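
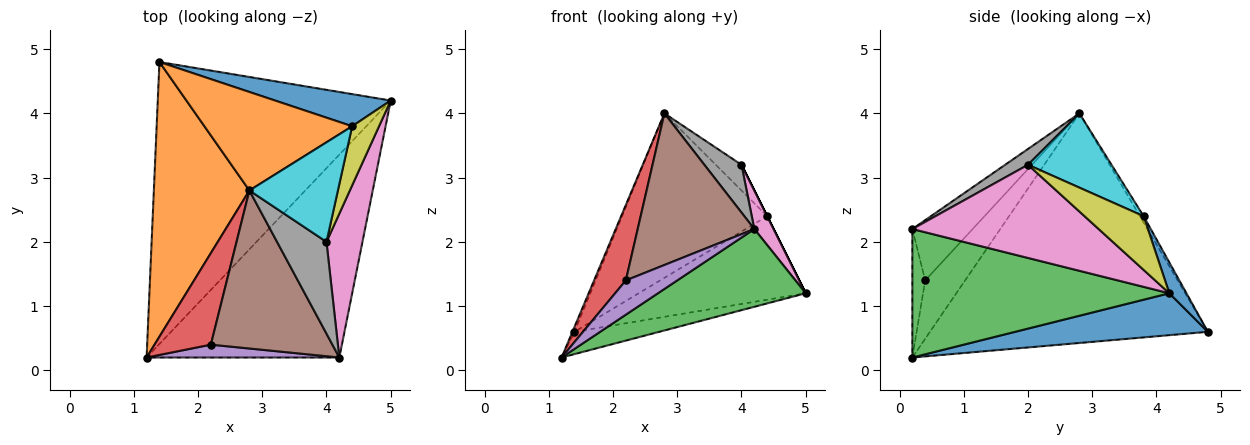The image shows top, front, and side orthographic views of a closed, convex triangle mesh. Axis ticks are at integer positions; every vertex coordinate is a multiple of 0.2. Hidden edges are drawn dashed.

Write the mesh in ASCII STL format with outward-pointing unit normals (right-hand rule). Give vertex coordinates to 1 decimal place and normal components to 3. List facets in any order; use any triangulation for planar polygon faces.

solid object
 facet normal 0.176 0.078 -0.981
  outer loop
   vertex 1.4 4.8 0.6
   vertex 5.0 4.2 1.2
   vertex 1.2 0.2 0.2
  endloop
 endfacet
 facet normal -0.923 0.007 0.384
  outer loop
   vertex 2.8 2.8 4.0
   vertex 1.4 4.8 0.6
   vertex 1.2 0.2 0.2
  endloop
 endfacet
 facet normal 0.528 -0.304 -0.793
  outer loop
   vertex 4.2 0.2 2.2
   vertex 1.2 0.2 0.2
   vertex 5.0 4.2 1.2
  endloop
 endfacet
 facet normal -0.624 -0.497 0.603
  outer loop
   vertex 2.2 0.4 1.4
   vertex 2.8 2.8 4.0
   vertex 1.2 0.2 0.2
  endloop
 endfacet
 facet normal -0.228 -0.912 0.342
  outer loop
   vertex 2.2 0.4 1.4
   vertex 1.2 0.2 0.2
   vertex 4.2 0.2 2.2
  endloop
 endfacet
 facet normal -0.337 -0.652 0.679
  outer loop
   vertex 2.2 0.4 1.4
   vertex 4.2 0.2 2.2
   vertex 2.8 2.8 4.0
  endloop
 endfacet
 facet normal 0.929 -0.096 0.359
  outer loop
   vertex 4.0 2.0 3.2
   vertex 4.2 0.2 2.2
   vertex 5.0 4.2 1.2
  endloop
 endfacet
 facet normal 0.273 -0.444 0.853
  outer loop
   vertex 4.0 2.0 3.2
   vertex 2.8 2.8 4.0
   vertex 4.2 0.2 2.2
  endloop
 endfacet
 facet normal 0.894 0.000 0.447
  outer loop
   vertex 4.4 3.8 2.4
   vertex 4.0 2.0 3.2
   vertex 5.0 4.2 1.2
  endloop
 endfacet
 facet normal 0.630 0.194 0.752
  outer loop
   vertex 4.4 3.8 2.4
   vertex 2.8 2.8 4.0
   vertex 4.0 2.0 3.2
  endloop
 endfacet
 facet normal 0.095 0.929 0.357
  outer loop
   vertex 4.4 3.8 2.4
   vertex 5.0 4.2 1.2
   vertex 1.4 4.8 0.6
  endloop
 endfacet
 facet normal -0.022 0.858 0.514
  outer loop
   vertex 4.4 3.8 2.4
   vertex 1.4 4.8 0.6
   vertex 2.8 2.8 4.0
  endloop
 endfacet
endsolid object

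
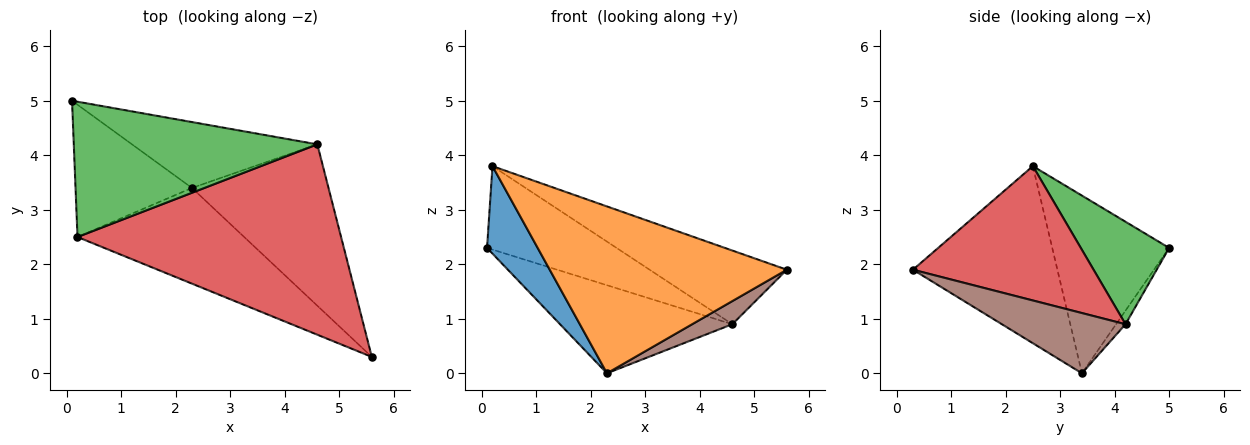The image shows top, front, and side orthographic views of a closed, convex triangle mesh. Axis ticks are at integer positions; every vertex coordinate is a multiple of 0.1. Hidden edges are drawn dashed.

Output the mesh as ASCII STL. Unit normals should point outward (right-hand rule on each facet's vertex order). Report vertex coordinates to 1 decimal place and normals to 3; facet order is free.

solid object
 facet normal -0.786 -0.341 -0.515
  outer loop
   vertex 2.3 3.4 0.0
   vertex 0.2 2.5 3.8
   vertex 0.1 5.0 2.3
  endloop
 endfacet
 facet normal -0.467 -0.767 -0.440
  outer loop
   vertex 2.3 3.4 0.0
   vertex 5.6 0.3 1.9
   vertex 0.2 2.5 3.8
  endloop
 endfacet
 facet normal 0.337 0.494 0.801
  outer loop
   vertex 4.6 4.2 0.9
   vertex 0.1 5.0 2.3
   vertex 0.2 2.5 3.8
  endloop
 endfacet
 facet normal 0.429 0.326 0.842
  outer loop
   vertex 4.6 4.2 0.9
   vertex 0.2 2.5 3.8
   vertex 5.6 0.3 1.9
  endloop
 endfacet
 facet normal -0.044 0.800 -0.599
  outer loop
   vertex 4.6 4.2 0.9
   vertex 2.3 3.4 0.0
   vertex 0.1 5.0 2.3
  endloop
 endfacet
 facet normal 0.400 -0.130 -0.907
  outer loop
   vertex 4.6 4.2 0.9
   vertex 5.6 0.3 1.9
   vertex 2.3 3.4 0.0
  endloop
 endfacet
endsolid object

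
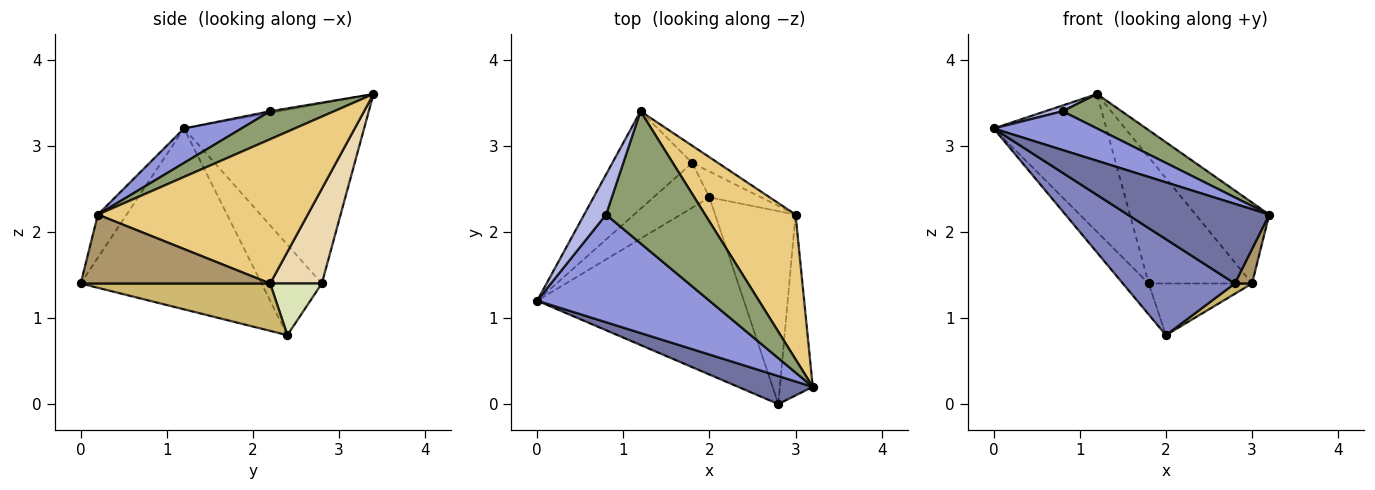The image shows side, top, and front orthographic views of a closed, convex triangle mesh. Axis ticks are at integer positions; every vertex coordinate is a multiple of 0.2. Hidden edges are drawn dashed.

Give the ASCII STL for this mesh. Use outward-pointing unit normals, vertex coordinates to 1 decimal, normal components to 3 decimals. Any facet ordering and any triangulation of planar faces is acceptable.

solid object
 facet normal -0.188 -0.927 0.326
  outer loop
   vertex 2.8 0.0 1.4
   vertex 3.2 0.2 2.2
   vertex 0.0 1.2 3.2
  endloop
 endfacet
 facet normal -0.610 -0.377 -0.697
  outer loop
   vertex 2.8 0.0 1.4
   vertex 0.0 1.2 3.2
   vertex 2.0 2.4 0.8
  endloop
 endfacet
 facet normal 0.185 -0.333 0.925
  outer loop
   vertex 0.8 2.2 3.4
   vertex 0.0 1.2 3.2
   vertex 3.2 0.2 2.2
  endloop
 endfacet
 facet normal -0.071 -0.141 0.987
  outer loop
   vertex 0.8 2.2 3.4
   vertex 1.2 3.4 3.6
   vertex 0.0 1.2 3.2
  endloop
 endfacet
 facet normal 0.264 -0.243 0.933
  outer loop
   vertex 0.8 2.2 3.4
   vertex 3.2 0.2 2.2
   vertex 1.2 3.4 3.6
  endloop
 endfacet
 facet normal -0.793 0.497 -0.352
  outer loop
   vertex 1.8 2.8 1.4
   vertex 0.0 1.2 3.2
   vertex 1.2 3.4 3.6
  endloop
 endfacet
 facet normal -0.799 0.342 -0.495
  outer loop
   vertex 1.8 2.8 1.4
   vertex 2.0 2.4 0.8
   vertex 0.0 1.2 3.2
  endloop
 endfacet
 facet normal 0.408 0.816 -0.408
  outer loop
   vertex 3.0 2.2 1.4
   vertex 2.0 2.4 0.8
   vertex 1.8 2.8 1.4
  endloop
 endfacet
 facet normal 0.899 -0.082 -0.429
  outer loop
   vertex 3.0 2.2 1.4
   vertex 3.2 0.2 2.2
   vertex 2.8 0.0 1.4
  endloop
 endfacet
 facet normal 0.507 -0.046 -0.861
  outer loop
   vertex 3.0 2.2 1.4
   vertex 2.8 0.0 1.4
   vertex 2.0 2.4 0.8
  endloop
 endfacet
 facet normal 0.812 0.285 0.509
  outer loop
   vertex 3.0 2.2 1.4
   vertex 1.2 3.4 3.6
   vertex 3.2 0.2 2.2
  endloop
 endfacet
 facet normal 0.444 0.888 -0.121
  outer loop
   vertex 3.0 2.2 1.4
   vertex 1.8 2.8 1.4
   vertex 1.2 3.4 3.6
  endloop
 endfacet
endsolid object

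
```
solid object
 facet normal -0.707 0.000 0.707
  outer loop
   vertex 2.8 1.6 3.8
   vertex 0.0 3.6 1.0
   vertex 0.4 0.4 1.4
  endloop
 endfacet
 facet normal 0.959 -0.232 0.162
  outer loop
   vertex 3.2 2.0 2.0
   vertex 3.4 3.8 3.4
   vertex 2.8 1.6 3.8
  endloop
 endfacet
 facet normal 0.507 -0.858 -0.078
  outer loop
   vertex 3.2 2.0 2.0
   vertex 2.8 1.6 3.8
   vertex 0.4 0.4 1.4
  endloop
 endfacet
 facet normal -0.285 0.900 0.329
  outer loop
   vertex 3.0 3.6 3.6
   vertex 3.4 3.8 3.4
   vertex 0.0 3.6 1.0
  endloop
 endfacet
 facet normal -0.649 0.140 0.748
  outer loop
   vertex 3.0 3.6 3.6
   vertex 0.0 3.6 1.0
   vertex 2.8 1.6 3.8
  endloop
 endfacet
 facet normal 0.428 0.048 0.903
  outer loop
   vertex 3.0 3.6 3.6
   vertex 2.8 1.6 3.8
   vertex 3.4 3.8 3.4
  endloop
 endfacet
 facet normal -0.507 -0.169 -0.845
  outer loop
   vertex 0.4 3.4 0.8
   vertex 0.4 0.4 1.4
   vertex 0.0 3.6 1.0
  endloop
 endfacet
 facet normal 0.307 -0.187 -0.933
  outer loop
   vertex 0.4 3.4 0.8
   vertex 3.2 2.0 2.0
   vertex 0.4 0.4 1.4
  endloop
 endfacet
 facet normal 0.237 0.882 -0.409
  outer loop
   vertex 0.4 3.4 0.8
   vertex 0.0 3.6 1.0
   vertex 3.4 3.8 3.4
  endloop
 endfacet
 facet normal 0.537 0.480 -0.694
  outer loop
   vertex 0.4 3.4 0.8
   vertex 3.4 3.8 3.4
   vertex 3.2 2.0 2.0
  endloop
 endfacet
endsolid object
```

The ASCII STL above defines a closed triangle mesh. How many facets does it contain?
10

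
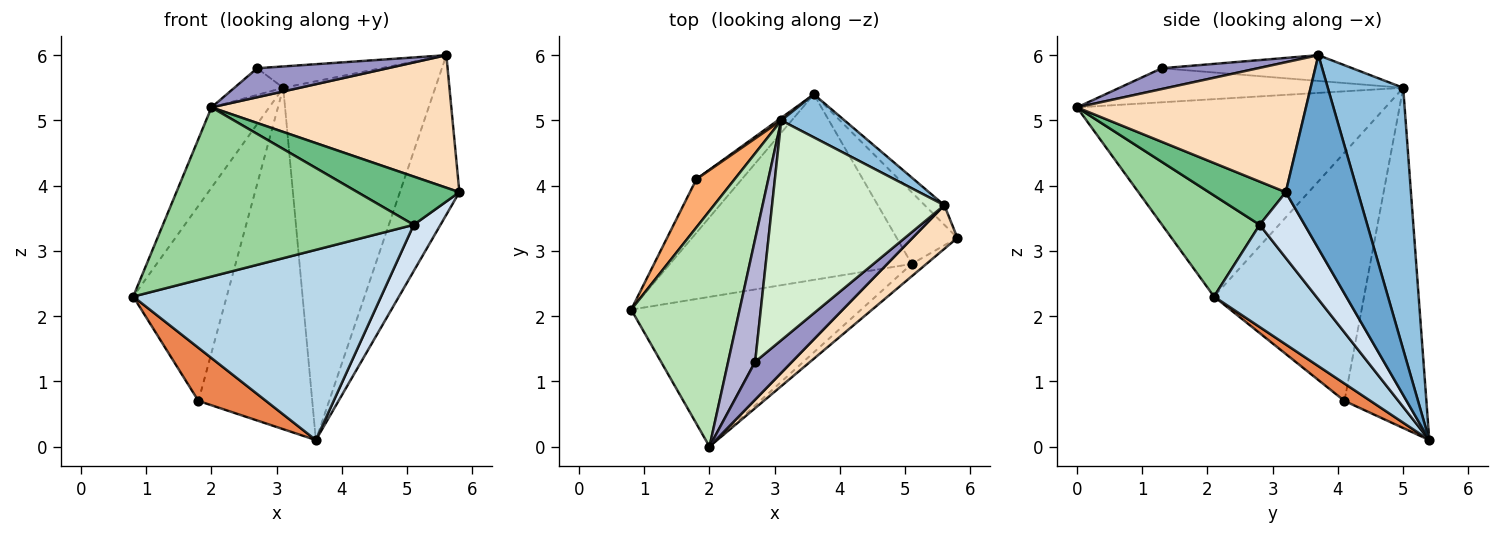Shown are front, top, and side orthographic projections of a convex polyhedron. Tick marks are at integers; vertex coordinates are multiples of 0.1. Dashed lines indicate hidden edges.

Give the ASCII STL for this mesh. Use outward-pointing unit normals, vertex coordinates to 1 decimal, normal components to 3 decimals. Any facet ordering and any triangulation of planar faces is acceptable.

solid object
 facet normal 0.769 0.635 -0.078
  outer loop
   vertex 5.6 3.7 6.0
   vertex 5.8 3.2 3.9
   vertex 3.6 5.4 0.1
  endloop
 endfacet
 facet normal 0.442 0.891 0.107
  outer loop
   vertex 3.1 5.0 5.5
   vertex 5.6 3.7 6.0
   vertex 3.6 5.4 0.1
  endloop
 endfacet
 facet normal 0.283 -0.687 -0.670
  outer loop
   vertex 5.1 2.8 3.4
   vertex 0.8 2.1 2.3
   vertex 3.6 5.4 0.1
  endloop
 endfacet
 facet normal 0.673 -0.401 -0.622
  outer loop
   vertex 5.1 2.8 3.4
   vertex 3.6 5.4 0.1
   vertex 5.8 3.2 3.9
  endloop
 endfacet
 facet normal 0.262 -0.679 -0.685
  outer loop
   vertex 1.8 4.1 0.7
   vertex 3.6 5.4 0.1
   vertex 0.8 2.1 2.3
  endloop
 endfacet
 facet normal -0.842 0.524 0.130
  outer loop
   vertex 1.8 4.1 0.7
   vertex 0.8 2.1 2.3
   vertex 3.1 5.0 5.5
  endloop
 endfacet
 facet normal -0.584 0.812 0.006
  outer loop
   vertex 1.8 4.1 0.7
   vertex 3.1 5.0 5.5
   vertex 3.6 5.4 0.1
  endloop
 endfacet
 facet normal 0.672 -0.704 0.232
  outer loop
   vertex 2.0 0.0 5.2
   vertex 5.8 3.2 3.9
   vertex 5.6 3.7 6.0
  endloop
 endfacet
 facet normal 0.590 -0.782 -0.200
  outer loop
   vertex 2.0 0.0 5.2
   vertex 5.1 2.8 3.4
   vertex 5.8 3.2 3.9
  endloop
 endfacet
 facet normal 0.280 -0.719 -0.636
  outer loop
   vertex 2.0 0.0 5.2
   vertex 0.8 2.1 2.3
   vertex 5.1 2.8 3.4
  endloop
 endfacet
 facet normal -0.865 0.162 0.475
  outer loop
   vertex 2.0 0.0 5.2
   vertex 3.1 5.0 5.5
   vertex 0.8 2.1 2.3
  endloop
 endfacet
 facet normal -0.147 0.096 0.984
  outer loop
   vertex 2.7 1.3 5.8
   vertex 5.6 3.7 6.0
   vertex 3.1 5.0 5.5
  endloop
 endfacet
 facet normal 0.409 -0.555 0.725
  outer loop
   vertex 2.7 1.3 5.8
   vertex 2.0 0.0 5.2
   vertex 5.6 3.7 6.0
  endloop
 endfacet
 facet normal -0.776 0.134 0.616
  outer loop
   vertex 2.7 1.3 5.8
   vertex 3.1 5.0 5.5
   vertex 2.0 0.0 5.2
  endloop
 endfacet
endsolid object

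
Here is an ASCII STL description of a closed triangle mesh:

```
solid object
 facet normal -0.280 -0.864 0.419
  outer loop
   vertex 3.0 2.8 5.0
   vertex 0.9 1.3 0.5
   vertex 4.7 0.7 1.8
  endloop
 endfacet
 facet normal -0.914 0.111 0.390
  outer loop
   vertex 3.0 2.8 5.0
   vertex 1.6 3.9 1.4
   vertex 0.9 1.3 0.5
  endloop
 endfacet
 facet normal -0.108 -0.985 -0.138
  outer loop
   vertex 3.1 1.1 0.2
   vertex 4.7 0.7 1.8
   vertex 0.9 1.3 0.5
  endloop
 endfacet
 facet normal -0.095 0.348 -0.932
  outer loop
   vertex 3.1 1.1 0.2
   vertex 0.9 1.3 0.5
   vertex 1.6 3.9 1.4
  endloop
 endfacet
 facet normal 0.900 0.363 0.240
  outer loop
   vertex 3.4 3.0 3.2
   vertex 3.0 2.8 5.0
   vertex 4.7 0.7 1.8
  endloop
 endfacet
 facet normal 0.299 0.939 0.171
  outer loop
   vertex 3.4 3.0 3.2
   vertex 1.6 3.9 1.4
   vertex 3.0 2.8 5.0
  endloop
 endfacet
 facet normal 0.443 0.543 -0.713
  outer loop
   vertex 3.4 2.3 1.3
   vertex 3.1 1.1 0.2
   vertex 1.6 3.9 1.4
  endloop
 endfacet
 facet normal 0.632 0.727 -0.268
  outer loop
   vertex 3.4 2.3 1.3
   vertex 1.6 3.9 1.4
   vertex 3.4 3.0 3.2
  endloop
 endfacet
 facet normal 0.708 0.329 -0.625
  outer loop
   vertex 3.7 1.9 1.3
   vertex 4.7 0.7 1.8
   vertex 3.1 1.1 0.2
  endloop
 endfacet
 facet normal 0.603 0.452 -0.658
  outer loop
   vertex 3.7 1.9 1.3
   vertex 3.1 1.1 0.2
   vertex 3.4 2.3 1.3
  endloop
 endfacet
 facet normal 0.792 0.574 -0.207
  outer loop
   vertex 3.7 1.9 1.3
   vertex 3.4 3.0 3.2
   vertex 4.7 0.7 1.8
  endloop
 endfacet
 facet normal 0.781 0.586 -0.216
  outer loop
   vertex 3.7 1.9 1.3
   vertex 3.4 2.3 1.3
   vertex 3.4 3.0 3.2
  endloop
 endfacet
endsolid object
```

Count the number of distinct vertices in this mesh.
8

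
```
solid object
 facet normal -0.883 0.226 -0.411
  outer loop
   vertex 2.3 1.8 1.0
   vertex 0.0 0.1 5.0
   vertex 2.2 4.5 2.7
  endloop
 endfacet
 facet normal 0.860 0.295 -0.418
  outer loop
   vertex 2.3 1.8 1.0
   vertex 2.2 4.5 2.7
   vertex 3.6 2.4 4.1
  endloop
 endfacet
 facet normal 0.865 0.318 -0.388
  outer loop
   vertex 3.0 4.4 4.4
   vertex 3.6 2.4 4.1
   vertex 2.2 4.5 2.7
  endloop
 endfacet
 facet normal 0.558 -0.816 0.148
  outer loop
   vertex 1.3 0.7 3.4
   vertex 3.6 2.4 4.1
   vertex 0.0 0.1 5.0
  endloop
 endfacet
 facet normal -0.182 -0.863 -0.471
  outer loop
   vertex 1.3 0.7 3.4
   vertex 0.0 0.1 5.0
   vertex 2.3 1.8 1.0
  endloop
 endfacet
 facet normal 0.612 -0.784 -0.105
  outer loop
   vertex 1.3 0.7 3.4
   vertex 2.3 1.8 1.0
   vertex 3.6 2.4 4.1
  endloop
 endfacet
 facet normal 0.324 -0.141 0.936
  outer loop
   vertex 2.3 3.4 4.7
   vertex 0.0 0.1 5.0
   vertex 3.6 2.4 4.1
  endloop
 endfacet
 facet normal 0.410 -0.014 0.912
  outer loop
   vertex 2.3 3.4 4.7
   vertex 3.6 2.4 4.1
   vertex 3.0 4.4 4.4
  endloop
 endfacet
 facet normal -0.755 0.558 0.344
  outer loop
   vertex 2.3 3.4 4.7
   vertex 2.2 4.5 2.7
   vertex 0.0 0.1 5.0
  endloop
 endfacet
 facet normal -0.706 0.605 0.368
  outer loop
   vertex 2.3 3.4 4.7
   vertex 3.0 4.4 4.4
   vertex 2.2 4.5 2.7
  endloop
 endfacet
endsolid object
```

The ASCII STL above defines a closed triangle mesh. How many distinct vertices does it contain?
7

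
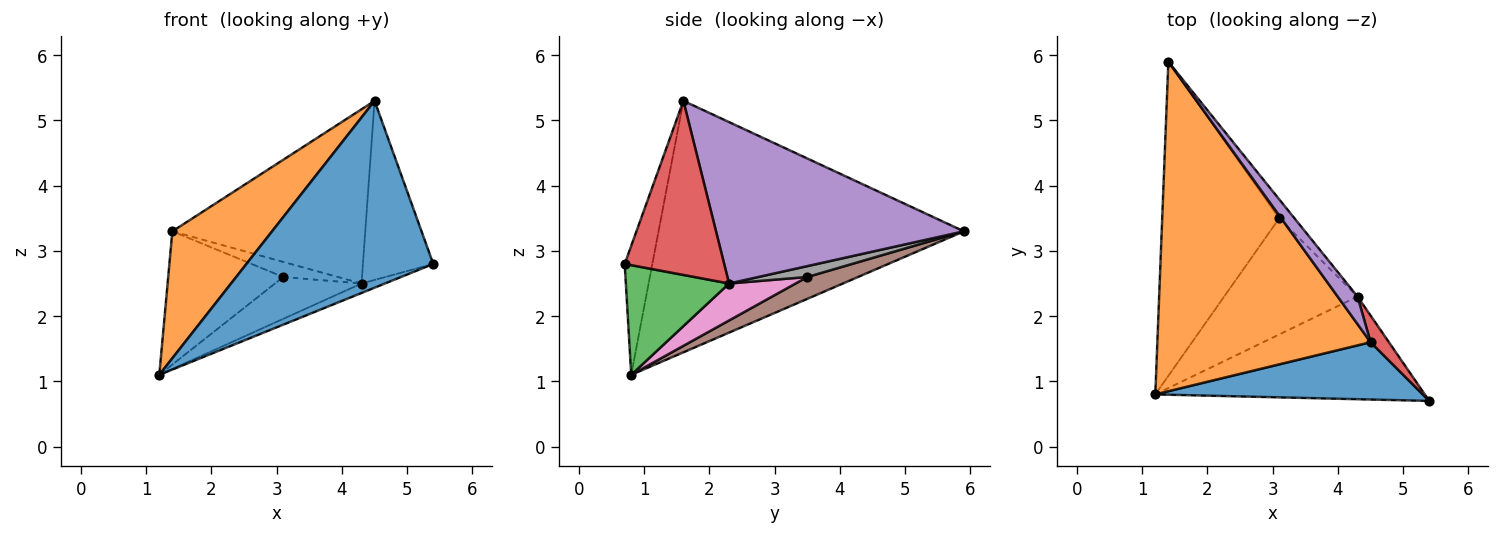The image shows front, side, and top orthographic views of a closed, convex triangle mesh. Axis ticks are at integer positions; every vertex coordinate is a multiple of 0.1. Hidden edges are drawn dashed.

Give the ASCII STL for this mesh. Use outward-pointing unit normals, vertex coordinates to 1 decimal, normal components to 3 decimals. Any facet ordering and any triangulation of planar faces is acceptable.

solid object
 facet normal -0.140 -0.947 0.290
  outer loop
   vertex 4.5 1.6 5.3
   vertex 1.2 0.8 1.1
   vertex 5.4 0.7 2.8
  endloop
 endfacet
 facet normal -0.740 -0.242 0.628
  outer loop
   vertex 4.5 1.6 5.3
   vertex 1.4 5.9 3.3
   vertex 1.2 0.8 1.1
  endloop
 endfacet
 facet normal 0.376 0.085 -0.923
  outer loop
   vertex 4.3 2.3 2.5
   vertex 5.4 0.7 2.8
   vertex 1.2 0.8 1.1
  endloop
 endfacet
 facet normal 0.813 0.575 0.086
  outer loop
   vertex 4.3 2.3 2.5
   vertex 4.5 1.6 5.3
   vertex 5.4 0.7 2.8
  endloop
 endfacet
 facet normal 0.785 0.611 0.097
  outer loop
   vertex 4.3 2.3 2.5
   vertex 1.4 5.9 3.3
   vertex 4.5 1.6 5.3
  endloop
 endfacet
 facet normal 0.170 0.385 -0.907
  outer loop
   vertex 3.1 3.5 2.6
   vertex 1.2 0.8 1.1
   vertex 1.4 5.9 3.3
  endloop
 endfacet
 facet normal 0.252 0.328 -0.910
  outer loop
   vertex 3.1 3.5 2.6
   vertex 4.3 2.3 2.5
   vertex 1.2 0.8 1.1
  endloop
 endfacet
 facet normal 0.488 0.544 -0.683
  outer loop
   vertex 3.1 3.5 2.6
   vertex 1.4 5.9 3.3
   vertex 4.3 2.3 2.5
  endloop
 endfacet
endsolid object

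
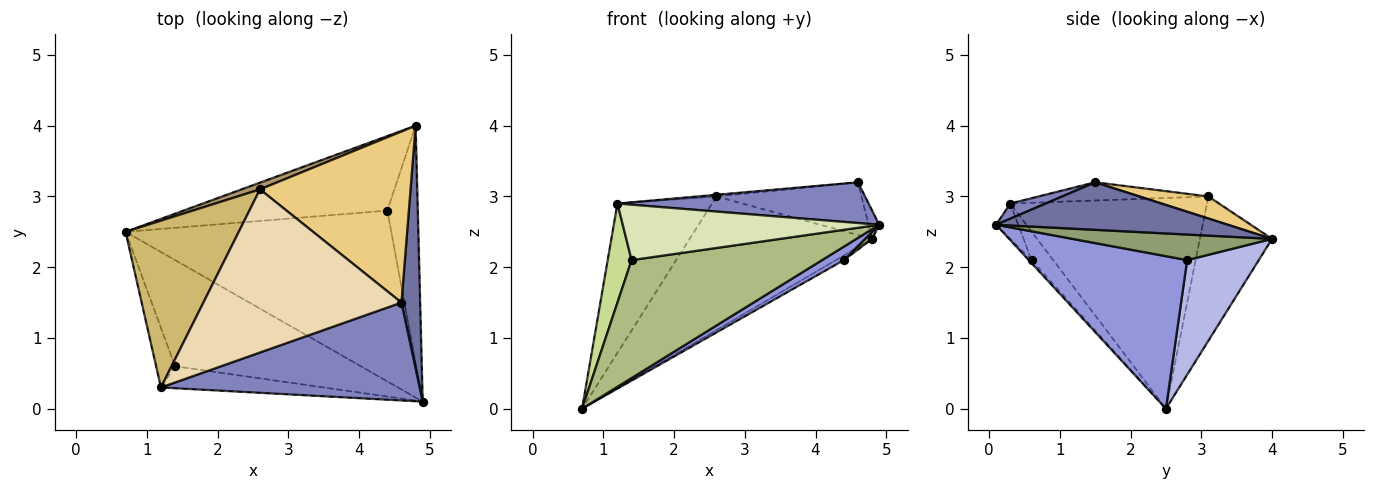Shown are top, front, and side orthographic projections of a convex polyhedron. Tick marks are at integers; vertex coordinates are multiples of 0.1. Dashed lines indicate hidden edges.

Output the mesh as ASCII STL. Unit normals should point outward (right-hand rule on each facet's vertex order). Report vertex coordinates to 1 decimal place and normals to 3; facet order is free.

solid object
 facet normal 0.930 0.043 0.366
  outer loop
   vertex 4.6 1.5 3.2
   vertex 4.9 0.1 2.6
   vertex 4.8 4.0 2.4
  endloop
 endfacet
 facet normal 0.054 -0.384 0.922
  outer loop
   vertex 1.2 0.3 2.9
   vertex 4.9 0.1 2.6
   vertex 4.6 1.5 3.2
  endloop
 endfacet
 facet normal 0.497 -0.068 -0.865
  outer loop
   vertex 4.4 2.8 2.1
   vertex 4.9 0.1 2.6
   vertex 0.7 2.5 0.0
  endloop
 endfacet
 facet normal 0.490 0.054 -0.870
  outer loop
   vertex 4.4 2.8 2.1
   vertex 0.7 2.5 0.0
   vertex 4.8 4.0 2.4
  endloop
 endfacet
 facet normal 0.643 -0.023 -0.766
  outer loop
   vertex 4.4 2.8 2.1
   vertex 4.8 4.0 2.4
   vertex 4.9 0.1 2.6
  endloop
 endfacet
 facet normal -0.011 -0.743 -0.669
  outer loop
   vertex 1.4 0.6 2.1
   vertex 0.7 2.5 0.0
   vertex 4.9 0.1 2.6
  endloop
 endfacet
 facet normal -0.614 -0.676 -0.407
  outer loop
   vertex 1.4 0.6 2.1
   vertex 1.2 0.3 2.9
   vertex 0.7 2.5 0.0
  endloop
 endfacet
 facet normal -0.080 -0.927 -0.367
  outer loop
   vertex 1.4 0.6 2.1
   vertex 4.9 0.1 2.6
   vertex 1.2 0.3 2.9
  endloop
 endfacet
 facet normal -0.367 0.929 0.047
  outer loop
   vertex 2.6 3.1 3.0
   vertex 4.8 4.0 2.4
   vertex 0.7 2.5 0.0
  endloop
 endfacet
 facet normal -0.811 0.390 0.436
  outer loop
   vertex 2.6 3.1 3.0
   vertex 0.7 2.5 0.0
   vertex 1.2 0.3 2.9
  endloop
 endfacet
 facet normal 0.139 0.292 0.946
  outer loop
   vertex 2.6 3.1 3.0
   vertex 4.6 1.5 3.2
   vertex 4.8 4.0 2.4
  endloop
 endfacet
 facet normal -0.091 0.010 0.996
  outer loop
   vertex 2.6 3.1 3.0
   vertex 1.2 0.3 2.9
   vertex 4.6 1.5 3.2
  endloop
 endfacet
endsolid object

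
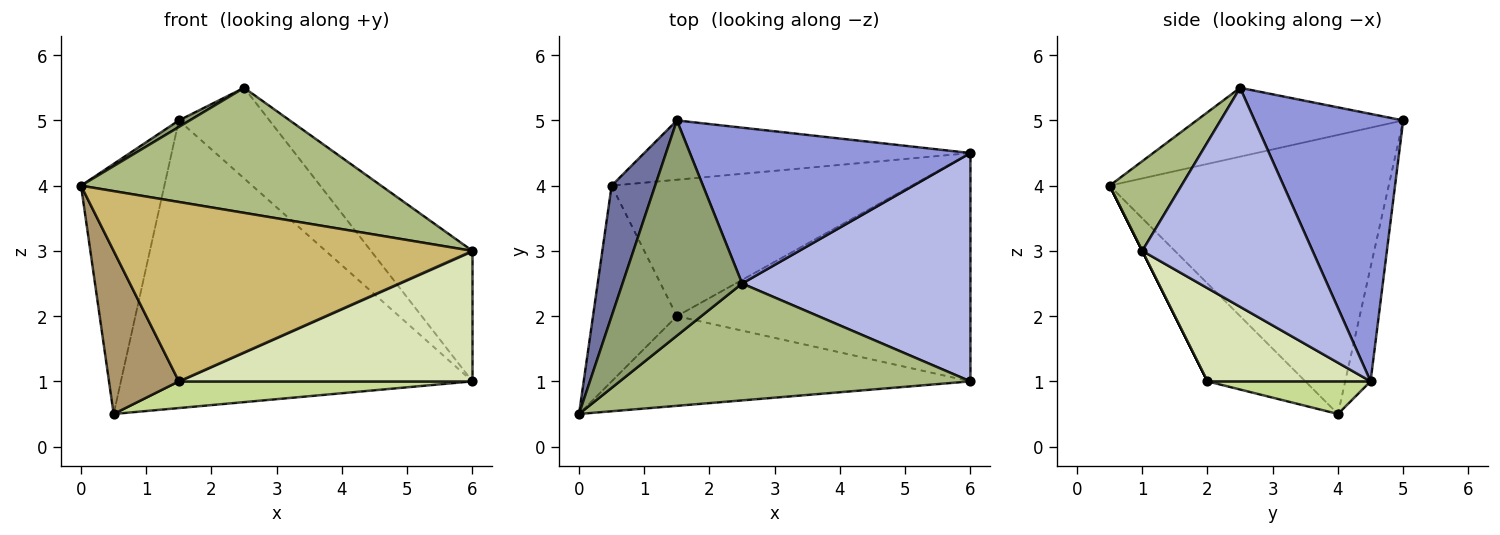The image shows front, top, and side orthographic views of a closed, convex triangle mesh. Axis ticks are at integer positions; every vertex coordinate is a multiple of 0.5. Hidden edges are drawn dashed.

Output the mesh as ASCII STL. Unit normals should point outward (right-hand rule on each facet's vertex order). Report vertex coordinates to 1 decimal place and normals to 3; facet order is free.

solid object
 facet normal -0.948 0.283 0.148
  outer loop
   vertex 0.5 4.0 0.5
   vertex 0.0 0.5 4.0
   vertex 1.5 5.0 5.0
  endloop
 endfacet
 facet normal -0.071 0.977 -0.201
  outer loop
   vertex 0.5 4.0 0.5
   vertex 1.5 5.0 5.0
   vertex 6.0 4.5 1.0
  endloop
 endfacet
 facet normal 0.636 0.388 0.667
  outer loop
   vertex 2.5 2.5 5.5
   vertex 6.0 4.5 1.0
   vertex 1.5 5.0 5.0
  endloop
 endfacet
 facet normal 0.640 0.381 0.667
  outer loop
   vertex 2.5 2.5 5.5
   vertex 6.0 1.0 3.0
   vertex 6.0 4.5 1.0
  endloop
 endfacet
 facet normal -0.499 -0.026 0.866
  outer loop
   vertex 2.5 2.5 5.5
   vertex 1.5 5.0 5.0
   vertex 0.0 0.5 4.0
  endloop
 endfacet
 facet normal 0.172 -0.720 0.673
  outer loop
   vertex 2.5 2.5 5.5
   vertex 0.0 0.5 4.0
   vertex 6.0 1.0 3.0
  endloop
 endfacet
 facet normal 0.106 -0.191 -0.976
  outer loop
   vertex 1.5 2.0 1.0
   vertex 0.5 4.0 0.5
   vertex 6.0 4.5 1.0
  endloop
 endfacet
 facet normal 0.266 -0.478 -0.837
  outer loop
   vertex 1.5 2.0 1.0
   vertex 6.0 4.5 1.0
   vertex 6.0 1.0 3.0
  endloop
 endfacet
 facet normal -0.667 -0.477 -0.572
  outer loop
   vertex 1.5 2.0 1.0
   vertex 0.0 0.5 4.0
   vertex 0.5 4.0 0.5
  endloop
 endfacet
 facet normal 0.000 -0.894 -0.447
  outer loop
   vertex 1.5 2.0 1.0
   vertex 6.0 1.0 3.0
   vertex 0.0 0.5 4.0
  endloop
 endfacet
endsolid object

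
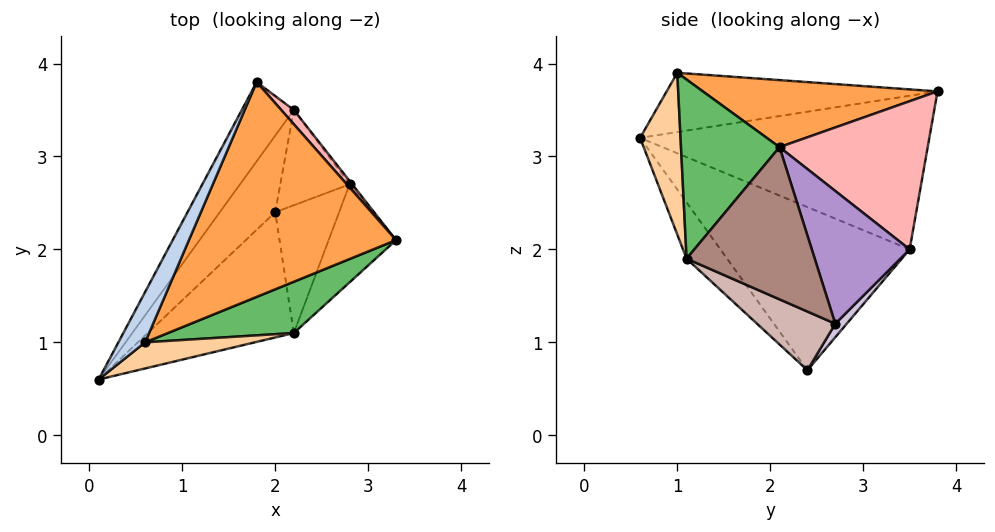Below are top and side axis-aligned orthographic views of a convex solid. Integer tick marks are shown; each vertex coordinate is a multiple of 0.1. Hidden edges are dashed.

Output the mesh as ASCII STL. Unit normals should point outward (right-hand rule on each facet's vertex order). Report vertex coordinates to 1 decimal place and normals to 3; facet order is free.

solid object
 facet normal -0.265 -0.676 -0.688
  outer loop
   vertex 2.2 1.1 1.9
   vertex 0.1 0.6 3.2
   vertex 2.0 2.4 0.7
  endloop
 endfacet
 facet normal -0.840 0.387 0.379
  outer loop
   vertex 0.6 1.0 3.9
   vertex 1.8 3.8 3.7
   vertex 0.1 0.6 3.2
  endloop
 endfacet
 facet normal 0.307 -0.064 0.949
  outer loop
   vertex 0.6 1.0 3.9
   vertex 3.3 2.1 3.1
   vertex 1.8 3.8 3.7
  endloop
 endfacet
 facet normal 0.368 -0.896 0.249
  outer loop
   vertex 0.6 1.0 3.9
   vertex 0.1 0.6 3.2
   vertex 2.2 1.1 1.9
  endloop
 endfacet
 facet normal 0.436 -0.846 0.306
  outer loop
   vertex 0.6 1.0 3.9
   vertex 2.2 1.1 1.9
   vertex 3.3 2.1 3.1
  endloop
 endfacet
 facet normal -0.829 0.484 -0.280
  outer loop
   vertex 2.2 3.5 2.0
   vertex 0.1 0.6 3.2
   vertex 1.8 3.8 3.7
  endloop
 endfacet
 facet normal -0.829 0.484 -0.282
  outer loop
   vertex 2.2 3.5 2.0
   vertex 2.0 2.4 0.7
   vertex 0.1 0.6 3.2
  endloop
 endfacet
 facet normal 0.759 0.647 0.064
  outer loop
   vertex 2.2 3.5 2.0
   vertex 1.8 3.8 3.7
   vertex 3.3 2.1 3.1
  endloop
 endfacet
 facet normal 0.792 0.610 -0.016
  outer loop
   vertex 2.8 2.7 1.2
   vertex 2.2 3.5 2.0
   vertex 3.3 2.1 3.1
  endloop
 endfacet
 facet normal 0.127 0.747 -0.652
  outer loop
   vertex 2.8 2.7 1.2
   vertex 2.0 2.4 0.7
   vertex 2.2 3.5 2.0
  endloop
 endfacet
 facet normal 0.811 -0.461 -0.359
  outer loop
   vertex 2.8 2.7 1.2
   vertex 3.3 2.1 3.1
   vertex 2.2 1.1 1.9
  endloop
 endfacet
 facet normal 0.586 -0.499 -0.638
  outer loop
   vertex 2.8 2.7 1.2
   vertex 2.2 1.1 1.9
   vertex 2.0 2.4 0.7
  endloop
 endfacet
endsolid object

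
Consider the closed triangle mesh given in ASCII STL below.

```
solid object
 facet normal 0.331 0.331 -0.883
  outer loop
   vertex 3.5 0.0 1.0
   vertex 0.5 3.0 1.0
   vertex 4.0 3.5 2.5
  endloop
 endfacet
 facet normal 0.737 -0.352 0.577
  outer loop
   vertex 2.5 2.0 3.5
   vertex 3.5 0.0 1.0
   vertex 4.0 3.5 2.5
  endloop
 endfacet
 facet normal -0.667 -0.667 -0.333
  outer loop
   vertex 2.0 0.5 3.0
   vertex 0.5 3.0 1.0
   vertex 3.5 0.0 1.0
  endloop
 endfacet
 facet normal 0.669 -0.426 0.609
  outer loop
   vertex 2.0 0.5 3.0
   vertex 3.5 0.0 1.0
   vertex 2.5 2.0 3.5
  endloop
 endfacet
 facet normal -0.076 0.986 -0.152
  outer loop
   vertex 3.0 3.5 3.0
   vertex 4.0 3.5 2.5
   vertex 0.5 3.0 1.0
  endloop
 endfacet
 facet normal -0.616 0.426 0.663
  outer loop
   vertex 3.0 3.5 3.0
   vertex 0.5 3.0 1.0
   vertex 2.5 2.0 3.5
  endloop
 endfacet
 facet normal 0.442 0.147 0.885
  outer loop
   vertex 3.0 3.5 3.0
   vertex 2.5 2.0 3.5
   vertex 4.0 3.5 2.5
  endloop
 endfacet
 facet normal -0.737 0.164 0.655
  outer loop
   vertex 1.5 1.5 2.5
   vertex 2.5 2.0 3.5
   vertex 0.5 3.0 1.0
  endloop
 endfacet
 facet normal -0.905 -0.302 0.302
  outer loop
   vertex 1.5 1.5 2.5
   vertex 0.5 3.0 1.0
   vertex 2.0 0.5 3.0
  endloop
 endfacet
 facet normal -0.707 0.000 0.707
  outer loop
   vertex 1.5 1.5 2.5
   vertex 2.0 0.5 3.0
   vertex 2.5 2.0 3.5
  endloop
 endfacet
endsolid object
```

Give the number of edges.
15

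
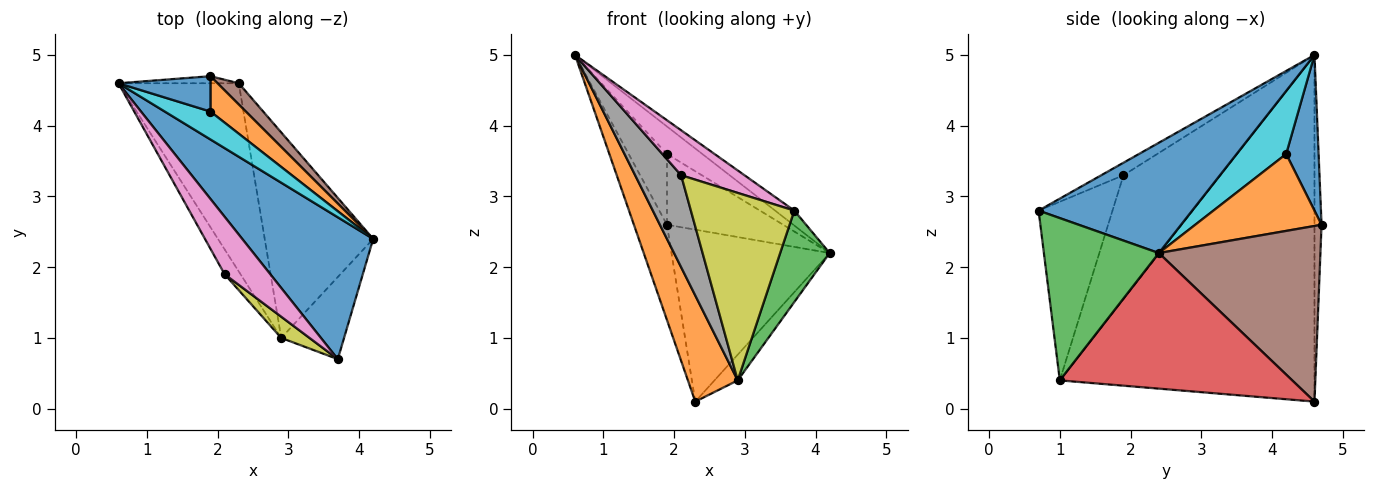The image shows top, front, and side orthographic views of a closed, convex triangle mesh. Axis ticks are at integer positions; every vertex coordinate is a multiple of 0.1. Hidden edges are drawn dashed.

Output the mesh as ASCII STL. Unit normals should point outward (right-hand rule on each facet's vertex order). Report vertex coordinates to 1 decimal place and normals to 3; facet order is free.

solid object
 facet normal 0.642 0.080 0.762
  outer loop
   vertex 3.7 0.7 2.8
   vertex 4.2 2.4 2.2
   vertex 0.6 4.6 5.0
  endloop
 endfacet
 facet normal -0.929 -0.182 -0.322
  outer loop
   vertex 2.9 1.0 0.4
   vertex 0.6 4.6 5.0
   vertex 2.3 4.6 0.1
  endloop
 endfacet
 facet normal 0.865 -0.373 -0.335
  outer loop
   vertex 2.9 1.0 0.4
   vertex 4.2 2.4 2.2
   vertex 3.7 0.7 2.8
  endloop
 endfacet
 facet normal 0.778 0.078 -0.623
  outer loop
   vertex 2.9 1.0 0.4
   vertex 2.3 4.6 0.1
   vertex 4.2 2.4 2.2
  endloop
 endfacet
 facet normal -0.209 0.975 -0.072
  outer loop
   vertex 1.9 4.7 2.6
   vertex 2.3 4.6 0.1
   vertex 0.6 4.6 5.0
  endloop
 endfacet
 facet normal 0.712 0.697 0.086
  outer loop
   vertex 1.9 4.7 2.6
   vertex 4.2 2.4 2.2
   vertex 2.3 4.6 0.1
  endloop
 endfacet
 facet normal -0.211 -0.602 0.770
  outer loop
   vertex 2.1 1.9 3.3
   vertex 3.7 0.7 2.8
   vertex 0.6 4.6 5.0
  endloop
 endfacet
 facet normal -0.897 -0.426 -0.115
  outer loop
   vertex 2.1 1.9 3.3
   vertex 0.6 4.6 5.0
   vertex 2.9 1.0 0.4
  endloop
 endfacet
 facet normal -0.579 -0.810 0.092
  outer loop
   vertex 2.1 1.9 3.3
   vertex 2.9 1.0 0.4
   vertex 3.7 0.7 2.8
  endloop
 endfacet
 facet normal 0.701 0.501 0.508
  outer loop
   vertex 1.9 4.2 3.6
   vertex 0.6 4.6 5.0
   vertex 4.2 2.4 2.2
  endloop
 endfacet
 facet normal 0.603 0.713 0.357
  outer loop
   vertex 1.9 4.2 3.6
   vertex 1.9 4.7 2.6
   vertex 0.6 4.6 5.0
  endloop
 endfacet
 facet normal 0.697 0.641 0.321
  outer loop
   vertex 1.9 4.2 3.6
   vertex 4.2 2.4 2.2
   vertex 1.9 4.7 2.6
  endloop
 endfacet
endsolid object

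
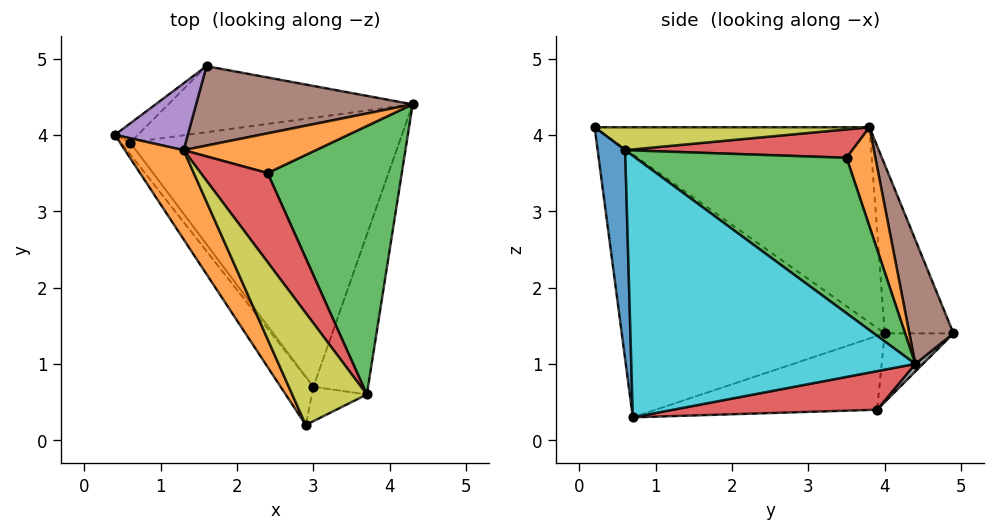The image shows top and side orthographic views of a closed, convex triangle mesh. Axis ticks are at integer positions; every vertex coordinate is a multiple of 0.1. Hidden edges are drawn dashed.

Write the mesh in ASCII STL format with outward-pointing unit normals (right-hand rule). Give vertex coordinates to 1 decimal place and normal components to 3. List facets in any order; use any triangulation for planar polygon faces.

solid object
 facet normal -0.797 -0.595 -0.099
  outer loop
   vertex 3.0 0.7 0.3
   vertex 2.9 0.2 4.1
   vertex 0.4 4.0 1.4
  endloop
 endfacet
 facet normal -0.881 -0.392 0.265
  outer loop
   vertex 1.3 3.8 4.1
   vertex 0.4 4.0 1.4
   vertex 2.9 0.2 4.1
  endloop
 endfacet
 facet normal -0.797 -0.595 -0.100
  outer loop
   vertex 0.6 3.9 0.4
   vertex 3.0 0.7 0.3
   vertex 0.4 4.0 1.4
  endloop
 endfacet
 facet normal 0.141 0.136 -0.981
  outer loop
   vertex 0.6 3.9 0.4
   vertex 4.3 4.4 1.0
   vertex 3.0 0.7 0.3
  endloop
 endfacet
 facet normal -0.581 0.774 0.251
  outer loop
   vertex 1.6 4.9 1.4
   vertex 0.4 4.0 1.4
   vertex 1.3 3.8 4.1
  endloop
 endfacet
 facet normal 0.223 0.894 0.389
  outer loop
   vertex 1.6 4.9 1.4
   vertex 1.3 3.8 4.1
   vertex 4.3 4.4 1.0
  endloop
 endfacet
 facet normal -0.588 0.784 -0.196
  outer loop
   vertex 1.6 4.9 1.4
   vertex 0.6 3.9 0.4
   vertex 0.4 4.0 1.4
  endloop
 endfacet
 facet normal 0.022 0.696 -0.718
  outer loop
   vertex 1.6 4.9 1.4
   vertex 4.3 4.4 1.0
   vertex 0.6 3.9 0.4
  endloop
 endfacet
 facet normal 0.291 0.129 0.948
  outer loop
   vertex 3.7 0.6 3.8
   vertex 1.3 3.8 4.1
   vertex 2.9 0.2 4.1
  endloop
 endfacet
 facet normal 0.936 -0.292 -0.196
  outer loop
   vertex 3.7 0.6 3.8
   vertex 3.0 0.7 0.3
   vertex 4.3 4.4 1.0
  endloop
 endfacet
 facet normal 0.412 -0.905 -0.108
  outer loop
   vertex 3.7 0.6 3.8
   vertex 2.9 0.2 4.1
   vertex 3.0 0.7 0.3
  endloop
 endfacet
 facet normal 0.397 0.750 0.529
  outer loop
   vertex 2.4 3.5 3.7
   vertex 4.3 4.4 1.0
   vertex 1.3 3.8 4.1
  endloop
 endfacet
 facet normal 0.712 0.340 0.614
  outer loop
   vertex 2.4 3.5 3.7
   vertex 3.7 0.6 3.8
   vertex 4.3 4.4 1.0
  endloop
 endfacet
 facet normal 0.383 0.203 0.901
  outer loop
   vertex 2.4 3.5 3.7
   vertex 1.3 3.8 4.1
   vertex 3.7 0.6 3.8
  endloop
 endfacet
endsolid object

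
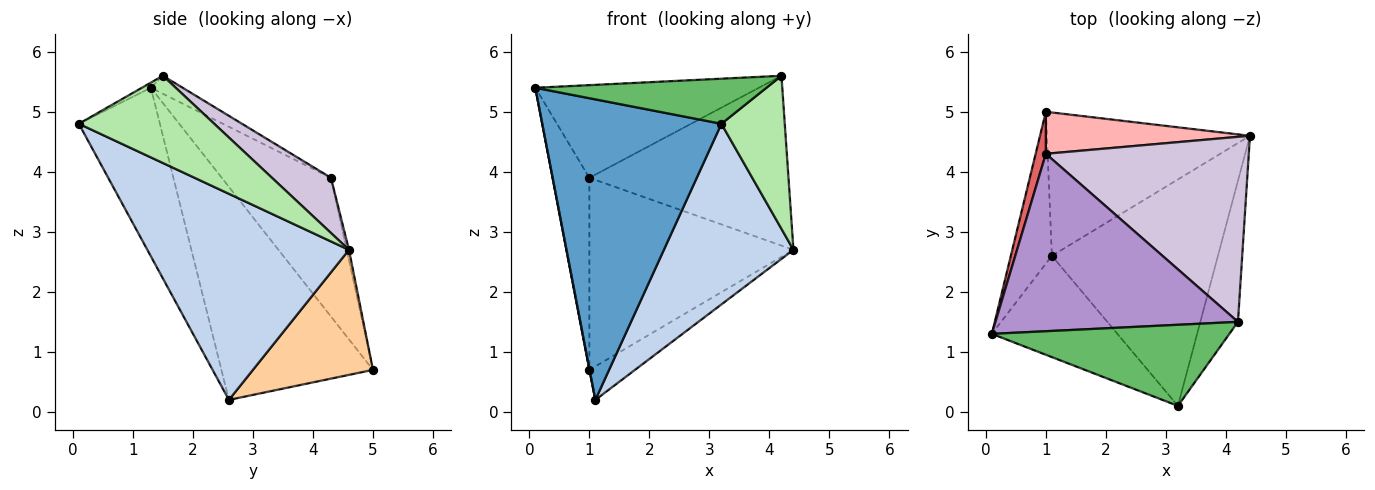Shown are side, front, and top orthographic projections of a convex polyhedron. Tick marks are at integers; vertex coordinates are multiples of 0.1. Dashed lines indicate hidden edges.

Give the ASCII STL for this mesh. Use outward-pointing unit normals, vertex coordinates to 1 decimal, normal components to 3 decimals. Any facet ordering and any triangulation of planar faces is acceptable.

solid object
 facet normal -0.394 -0.871 -0.294
  outer loop
   vertex 1.1 2.6 0.2
   vertex 3.2 0.1 4.8
   vertex 0.1 1.3 5.4
  endloop
 endfacet
 facet normal 0.696 -0.448 -0.561
  outer loop
   vertex 1.1 2.6 0.2
   vertex 4.4 4.6 2.7
   vertex 3.2 0.1 4.8
  endloop
 endfacet
 facet normal -0.982 -0.001 -0.189
  outer loop
   vertex 1.0 5.0 0.7
   vertex 1.1 2.6 0.2
   vertex 0.1 1.3 5.4
  endloop
 endfacet
 facet normal 0.514 0.195 -0.835
  outer loop
   vertex 1.0 5.0 0.7
   vertex 4.4 4.6 2.7
   vertex 1.1 2.6 0.2
  endloop
 endfacet
 facet normal -0.019 -0.486 0.874
  outer loop
   vertex 4.2 1.5 5.6
   vertex 0.1 1.3 5.4
   vertex 3.2 0.1 4.8
  endloop
 endfacet
 facet normal 0.844 -0.395 -0.364
  outer loop
   vertex 4.2 1.5 5.6
   vertex 3.2 0.1 4.8
   vertex 4.4 4.6 2.7
  endloop
 endfacet
 facet normal -0.945 0.318 0.070
  outer loop
   vertex 1.0 4.3 3.9
   vertex 1.0 5.0 0.7
   vertex 0.1 1.3 5.4
  endloop
 endfacet
 facet normal -0.011 0.977 0.214
  outer loop
   vertex 1.0 4.3 3.9
   vertex 4.4 4.6 2.7
   vertex 1.0 5.0 0.7
  endloop
 endfacet
 facet normal -0.066 0.462 0.884
  outer loop
   vertex 1.0 4.3 3.9
   vertex 0.1 1.3 5.4
   vertex 4.2 1.5 5.6
  endloop
 endfacet
 facet normal 0.196 0.663 0.722
  outer loop
   vertex 1.0 4.3 3.9
   vertex 4.2 1.5 5.6
   vertex 4.4 4.6 2.7
  endloop
 endfacet
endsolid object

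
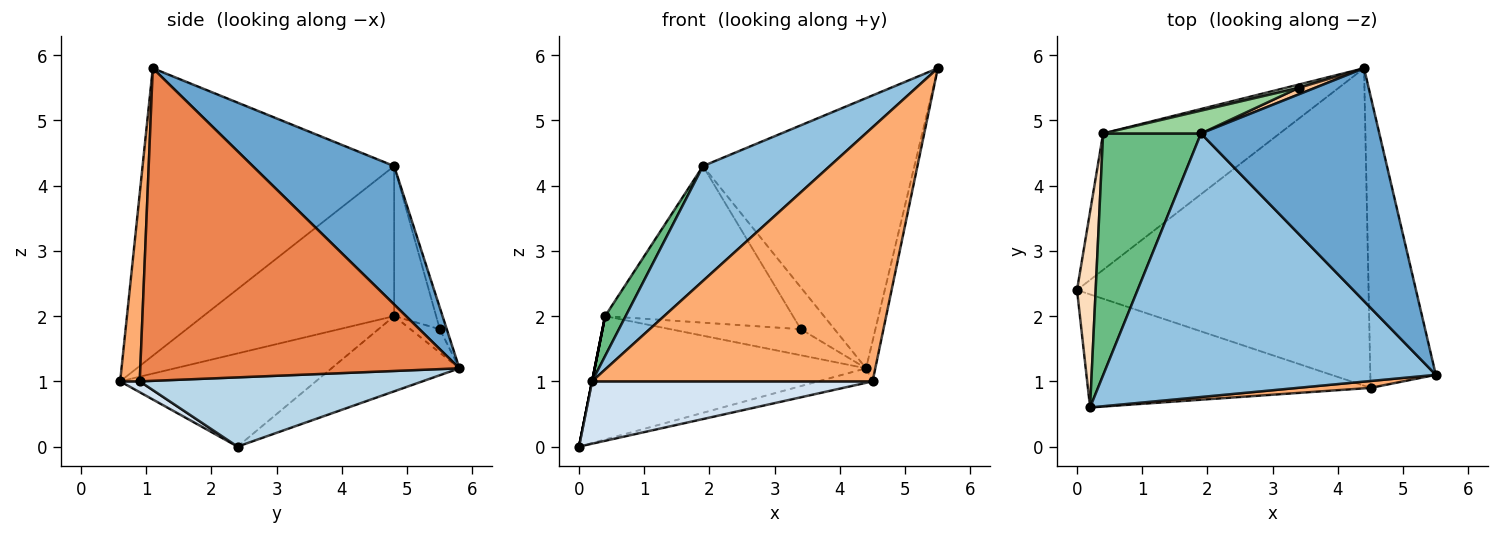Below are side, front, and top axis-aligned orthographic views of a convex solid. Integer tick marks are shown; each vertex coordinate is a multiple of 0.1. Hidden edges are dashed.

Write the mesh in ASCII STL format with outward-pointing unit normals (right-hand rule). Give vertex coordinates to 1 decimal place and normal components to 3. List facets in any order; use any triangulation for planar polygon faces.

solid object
 facet normal 0.452 0.676 0.582
  outer loop
   vertex 1.9 4.8 4.3
   vertex 5.5 1.1 5.8
   vertex 4.4 5.8 1.2
  endloop
 endfacet
 facet normal -0.621 -0.313 0.718
  outer loop
   vertex 1.9 4.8 4.3
   vertex 0.2 0.6 1.0
   vertex 5.5 1.1 5.8
  endloop
 endfacet
 facet normal 0.231 0.044 -0.972
  outer loop
   vertex 4.5 0.9 1.0
   vertex 0.0 2.4 0.0
   vertex 4.4 5.8 1.2
  endloop
 endfacet
 facet normal 0.034 -0.483 -0.875
  outer loop
   vertex 4.5 0.9 1.0
   vertex 0.2 0.6 1.0
   vertex 0.0 2.4 0.0
  endloop
 endfacet
 facet normal 0.978 0.028 -0.205
  outer loop
   vertex 4.5 0.9 1.0
   vertex 4.4 5.8 1.2
   vertex 5.5 1.1 5.8
  endloop
 endfacet
 facet normal 0.070 -0.997 0.027
  outer loop
   vertex 4.5 0.9 1.0
   vertex 5.5 1.1 5.8
   vertex 0.2 0.6 1.0
  endloop
 endfacet
 facet normal -0.200 0.968 0.151
  outer loop
   vertex 3.4 5.5 1.8
   vertex 1.9 4.8 4.3
   vertex 4.4 5.8 1.2
  endloop
 endfacet
 facet normal -0.981 0.000 0.196
  outer loop
   vertex 0.4 4.8 2.0
   vertex 0.0 2.4 0.0
   vertex 0.2 0.6 1.0
  endloop
 endfacet
 facet normal -0.834 -0.090 0.544
  outer loop
   vertex 0.4 4.8 2.0
   vertex 0.2 0.6 1.0
   vertex 1.9 4.8 4.3
  endloop
 endfacet
 facet normal -0.216 0.966 0.141
  outer loop
   vertex 0.4 4.8 2.0
   vertex 1.9 4.8 4.3
   vertex 3.4 5.5 1.8
  endloop
 endfacet
 facet normal -0.301 0.640 -0.707
  outer loop
   vertex 0.4 4.8 2.0
   vertex 4.4 5.8 1.2
   vertex 0.0 2.4 0.0
  endloop
 endfacet
 facet normal -0.218 0.968 0.121
  outer loop
   vertex 0.4 4.8 2.0
   vertex 3.4 5.5 1.8
   vertex 4.4 5.8 1.2
  endloop
 endfacet
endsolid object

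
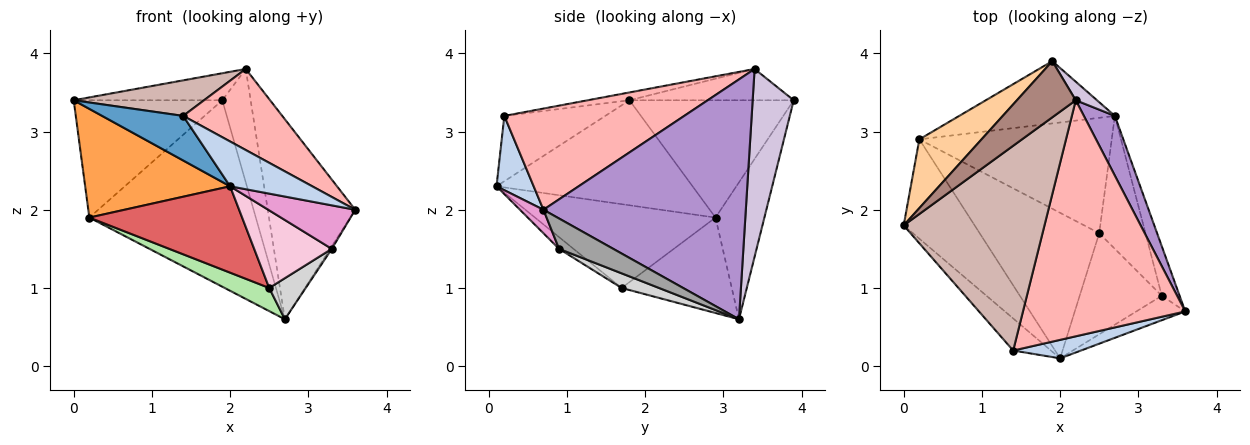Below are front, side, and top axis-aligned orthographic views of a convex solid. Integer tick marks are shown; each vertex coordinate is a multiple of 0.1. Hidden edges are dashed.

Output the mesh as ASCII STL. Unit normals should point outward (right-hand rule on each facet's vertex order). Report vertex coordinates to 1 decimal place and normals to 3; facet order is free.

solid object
 facet normal -0.711 -0.571 -0.411
  outer loop
   vertex 1.4 0.2 3.2
   vertex 0.0 1.8 3.4
   vertex 2.0 0.1 2.3
  endloop
 endfacet
 facet normal 0.386 -0.853 0.352
  outer loop
   vertex 1.4 0.2 3.2
   vertex 2.0 0.1 2.3
   vertex 3.6 0.7 2.0
  endloop
 endfacet
 facet normal -0.707 -0.522 -0.477
  outer loop
   vertex 0.2 2.9 1.9
   vertex 2.0 0.1 2.3
   vertex 0.0 1.8 3.4
  endloop
 endfacet
 facet normal -0.690 0.624 0.366
  outer loop
   vertex 0.2 2.9 1.9
   vertex 0.0 1.8 3.4
   vertex 1.9 3.9 3.4
  endloop
 endfacet
 facet normal -0.268 0.914 -0.305
  outer loop
   vertex 0.2 2.9 1.9
   vertex 1.9 3.9 3.4
   vertex 2.7 3.2 0.6
  endloop
 endfacet
 facet normal -0.437 -0.177 -0.882
  outer loop
   vertex 2.5 1.7 1.0
   vertex 0.2 2.9 1.9
   vertex 2.7 3.2 0.6
  endloop
 endfacet
 facet normal -0.516 -0.437 -0.737
  outer loop
   vertex 2.5 1.7 1.0
   vertex 2.0 0.1 2.3
   vertex 0.2 2.9 1.9
  endloop
 endfacet
 facet normal 0.508 -0.280 0.815
  outer loop
   vertex 2.2 3.4 3.8
   vertex 1.4 0.2 3.2
   vertex 3.6 0.7 2.0
  endloop
 endfacet
 facet normal 0.911 0.394 0.118
  outer loop
   vertex 2.2 3.4 3.8
   vertex 3.6 0.7 2.0
   vertex 2.7 3.2 0.6
  endloop
 endfacet
 facet normal 0.819 0.566 0.093
  outer loop
   vertex 2.2 3.4 3.8
   vertex 2.7 3.2 0.6
   vertex 1.9 3.9 3.4
  endloop
 endfacet
 facet normal -0.432 0.391 0.813
  outer loop
   vertex 2.2 3.4 3.8
   vertex 1.9 3.9 3.4
   vertex 0.0 1.8 3.4
  endloop
 endfacet
 facet normal -0.055 -0.171 0.984
  outer loop
   vertex 2.2 3.4 3.8
   vertex 0.0 1.8 3.4
   vertex 1.4 0.2 3.2
  endloop
 endfacet
 facet normal 0.229 -0.849 -0.477
  outer loop
   vertex 3.3 0.9 1.5
   vertex 3.6 0.7 2.0
   vertex 2.0 0.1 2.3
  endloop
 endfacet
 facet normal -0.113 -0.605 -0.788
  outer loop
   vertex 3.3 0.9 1.5
   vertex 2.0 0.1 2.3
   vertex 2.5 1.7 1.0
  endloop
 endfacet
 facet normal 0.862 0.027 -0.506
  outer loop
   vertex 3.3 0.9 1.5
   vertex 2.7 3.2 0.6
   vertex 3.6 0.7 2.0
  endloop
 endfacet
 facet normal 0.289 -0.282 -0.915
  outer loop
   vertex 3.3 0.9 1.5
   vertex 2.5 1.7 1.0
   vertex 2.7 3.2 0.6
  endloop
 endfacet
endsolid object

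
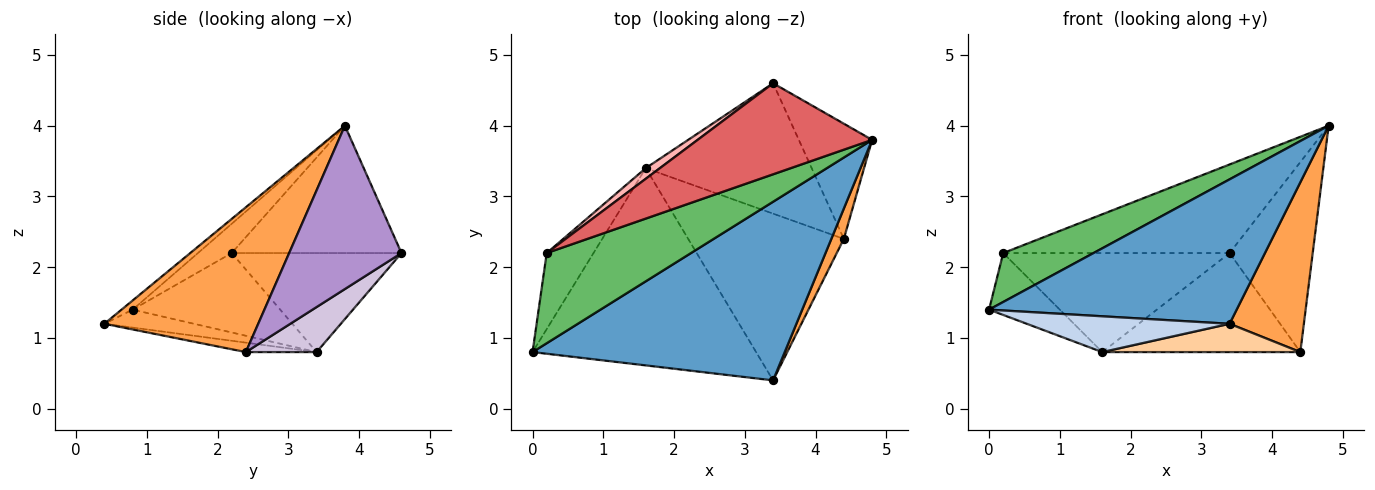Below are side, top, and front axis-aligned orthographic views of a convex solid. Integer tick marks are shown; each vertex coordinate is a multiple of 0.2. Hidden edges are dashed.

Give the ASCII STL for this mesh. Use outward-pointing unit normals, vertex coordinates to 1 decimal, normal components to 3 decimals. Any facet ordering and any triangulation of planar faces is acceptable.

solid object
 facet normal -0.028 -0.629 0.777
  outer loop
   vertex 3.4 0.4 1.2
   vertex 4.8 3.8 4.0
   vertex 0.0 0.8 1.4
  endloop
 endfacet
 facet normal -0.079 -0.178 -0.981
  outer loop
   vertex 1.6 3.4 0.8
   vertex 3.4 0.4 1.2
   vertex 0.0 0.8 1.4
  endloop
 endfacet
 facet normal 0.898 -0.433 0.077
  outer loop
   vertex 4.4 2.4 0.8
   vertex 4.8 3.8 4.0
   vertex 3.4 0.4 1.2
  endloop
 endfacet
 facet normal -0.060 -0.167 -0.984
  outer loop
   vertex 4.4 2.4 0.8
   vertex 3.4 0.4 1.2
   vertex 1.6 3.4 0.8
  endloop
 endfacet
 facet normal -0.175 -0.469 0.865
  outer loop
   vertex 0.2 2.2 2.2
   vertex 0.0 0.8 1.4
   vertex 4.8 3.8 4.0
  endloop
 endfacet
 facet normal -0.796 0.382 -0.469
  outer loop
   vertex 0.2 2.2 2.2
   vertex 1.6 3.4 0.8
   vertex 0.0 0.8 1.4
  endloop
 endfacet
 facet normal -0.463 0.618 0.635
  outer loop
   vertex 3.4 4.6 2.2
   vertex 0.2 2.2 2.2
   vertex 4.8 3.8 4.0
  endloop
 endfacet
 facet normal -0.598 0.797 0.085
  outer loop
   vertex 3.4 4.6 2.2
   vertex 1.6 3.4 0.8
   vertex 0.2 2.2 2.2
  endloop
 endfacet
 facet normal 0.756 0.560 -0.339
  outer loop
   vertex 3.4 4.6 2.2
   vertex 4.8 3.8 4.0
   vertex 4.4 2.4 0.8
  endloop
 endfacet
 facet normal 0.211 0.591 -0.778
  outer loop
   vertex 3.4 4.6 2.2
   vertex 4.4 2.4 0.8
   vertex 1.6 3.4 0.8
  endloop
 endfacet
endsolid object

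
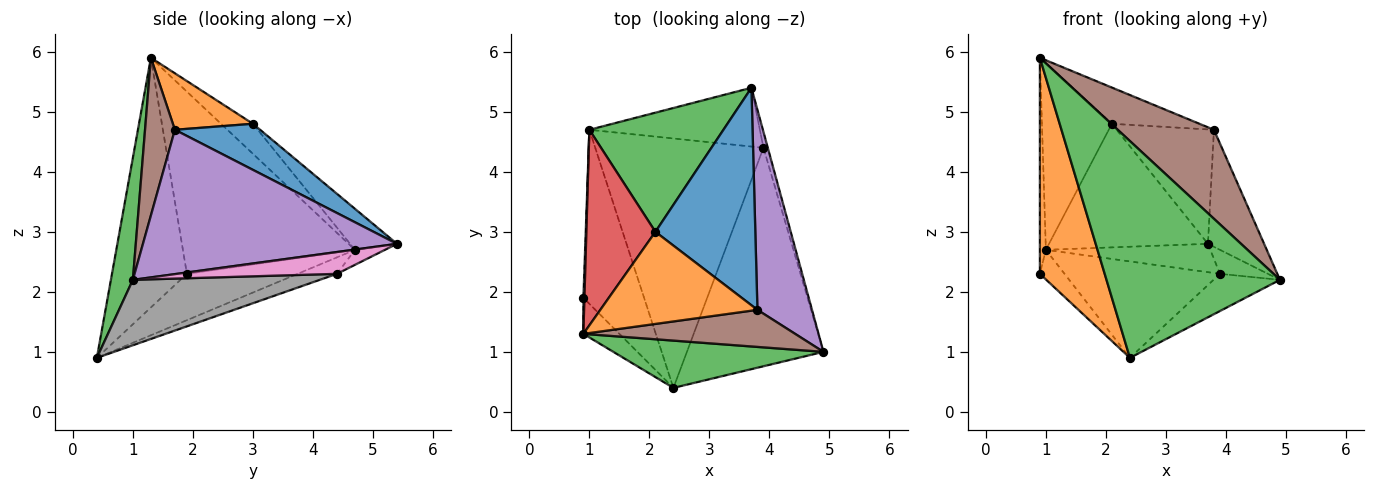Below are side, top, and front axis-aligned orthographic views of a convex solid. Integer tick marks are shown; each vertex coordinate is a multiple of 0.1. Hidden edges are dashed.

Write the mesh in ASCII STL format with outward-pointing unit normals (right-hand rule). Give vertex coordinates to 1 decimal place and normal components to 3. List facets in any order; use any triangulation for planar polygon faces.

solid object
 facet normal -0.999 0.035 0.006
  outer loop
   vertex 1.0 4.7 2.7
   vertex 0.9 1.9 2.3
   vertex 0.9 1.3 5.9
  endloop
 endfacet
 facet normal -0.752 -0.651 -0.108
  outer loop
   vertex 2.4 0.4 0.9
   vertex 0.9 1.3 5.9
   vertex 0.9 1.9 2.3
  endloop
 endfacet
 facet normal 0.123 -0.970 0.211
  outer loop
   vertex 2.4 0.4 0.9
   vertex 4.9 1.0 2.2
   vertex 0.9 1.3 5.9
  endloop
 endfacet
 facet normal -0.601 0.134 -0.788
  outer loop
   vertex 2.4 0.4 0.9
   vertex 0.9 1.9 2.3
   vertex 1.0 4.7 2.7
  endloop
 endfacet
 facet normal 0.916 0.203 0.346
  outer loop
   vertex 3.8 1.7 4.7
   vertex 4.9 1.0 2.2
   vertex 3.7 5.4 2.8
  endloop
 endfacet
 facet normal 0.275 -0.887 0.370
  outer loop
   vertex 3.8 1.7 4.7
   vertex 0.9 1.3 5.9
   vertex 4.9 1.0 2.2
  endloop
 endfacet
 facet normal 0.941 0.282 -0.188
  outer loop
   vertex 3.9 4.4 2.3
   vertex 3.7 5.4 2.8
   vertex 4.9 1.0 2.2
  endloop
 endfacet
 facet normal 0.427 0.152 -0.891
  outer loop
   vertex 3.9 4.4 2.3
   vertex 4.9 1.0 2.2
   vertex 2.4 0.4 0.9
  endloop
 endfacet
 facet normal -0.079 0.433 -0.898
  outer loop
   vertex 3.9 4.4 2.3
   vertex 1.0 4.7 2.7
   vertex 3.7 5.4 2.8
  endloop
 endfacet
 facet normal -0.091 0.359 -0.929
  outer loop
   vertex 3.9 4.4 2.3
   vertex 2.4 0.4 0.9
   vertex 1.0 4.7 2.7
  endloop
 endfacet
 facet normal 0.378 0.431 0.819
  outer loop
   vertex 2.1 3.0 4.8
   vertex 3.8 1.7 4.7
   vertex 3.7 5.4 2.8
  endloop
 endfacet
 facet normal 0.317 0.347 0.883
  outer loop
   vertex 2.1 3.0 4.8
   vertex 0.9 1.3 5.9
   vertex 3.8 1.7 4.7
  endloop
 endfacet
 facet normal -0.208 0.704 0.679
  outer loop
   vertex 2.1 3.0 4.8
   vertex 3.7 5.4 2.8
   vertex 1.0 4.7 2.7
  endloop
 endfacet
 facet normal -0.300 0.658 0.690
  outer loop
   vertex 2.1 3.0 4.8
   vertex 1.0 4.7 2.7
   vertex 0.9 1.3 5.9
  endloop
 endfacet
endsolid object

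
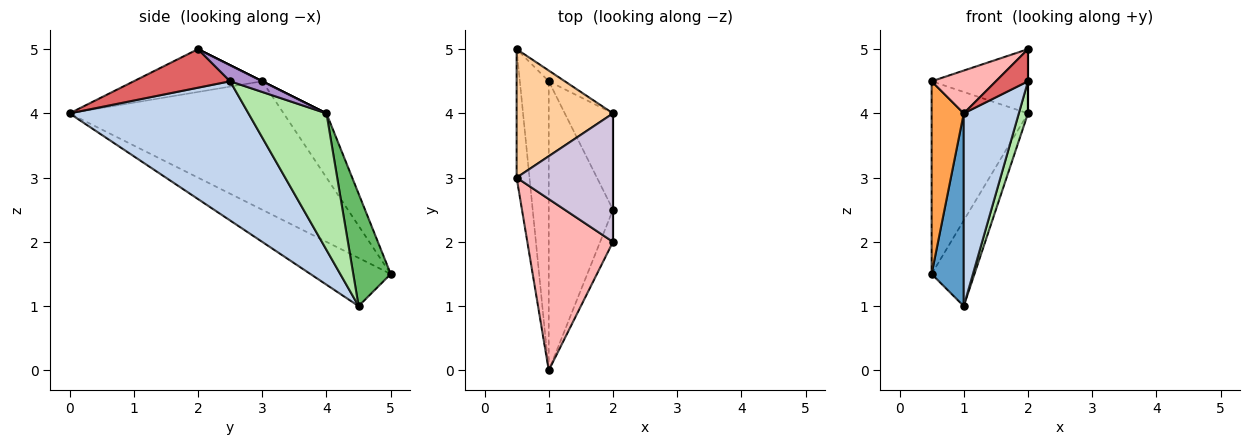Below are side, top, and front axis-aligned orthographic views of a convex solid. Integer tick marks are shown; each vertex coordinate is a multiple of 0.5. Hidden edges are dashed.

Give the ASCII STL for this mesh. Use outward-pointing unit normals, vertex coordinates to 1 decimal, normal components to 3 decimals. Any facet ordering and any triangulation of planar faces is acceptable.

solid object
 facet normal -0.811 -0.324 -0.487
  outer loop
   vertex 1.0 4.5 1.0
   vertex 1.0 0.0 4.0
   vertex 0.5 5.0 1.5
  endloop
 endfacet
 facet normal 0.874 -0.269 -0.404
  outer loop
   vertex 1.0 4.5 1.0
   vertex 2.0 2.5 4.5
   vertex 1.0 0.0 4.0
  endloop
 endfacet
 facet normal -0.984 -0.148 -0.098
  outer loop
   vertex 0.5 3.0 4.5
   vertex 0.5 5.0 1.5
   vertex 1.0 0.0 4.0
  endloop
 endfacet
 facet normal -0.347 0.780 0.520
  outer loop
   vertex 2.0 4.0 4.0
   vertex 0.5 5.0 1.5
   vertex 0.5 3.0 4.5
  endloop
 endfacet
 facet normal 0.656 0.749 -0.094
  outer loop
   vertex 2.0 4.0 4.0
   vertex 1.0 4.5 1.0
   vertex 0.5 5.0 1.5
  endloop
 endfacet
 facet normal 0.937 -0.110 -0.331
  outer loop
   vertex 2.0 4.0 4.0
   vertex 2.0 2.5 4.5
   vertex 1.0 4.5 1.0
  endloop
 endfacet
 facet normal 0.905 -0.302 -0.302
  outer loop
   vertex 2.0 2.0 5.0
   vertex 1.0 0.0 4.0
   vertex 2.0 2.5 4.5
  endloop
 endfacet
 facet normal -0.436 -0.218 0.873
  outer loop
   vertex 2.0 2.0 5.0
   vertex 0.5 3.0 4.5
   vertex 1.0 0.0 4.0
  endloop
 endfacet
 facet normal 1.000 0.000 0.000
  outer loop
   vertex 2.0 2.0 5.0
   vertex 2.0 2.5 4.5
   vertex 2.0 4.0 4.0
  endloop
 endfacet
 facet normal 0.000 0.447 0.894
  outer loop
   vertex 2.0 2.0 5.0
   vertex 2.0 4.0 4.0
   vertex 0.5 3.0 4.5
  endloop
 endfacet
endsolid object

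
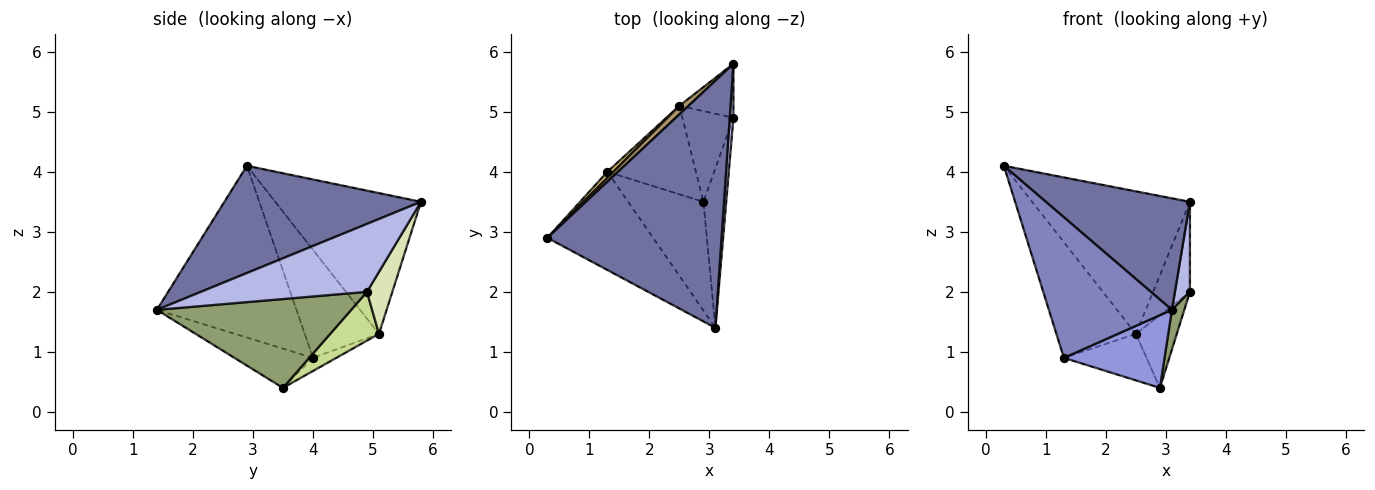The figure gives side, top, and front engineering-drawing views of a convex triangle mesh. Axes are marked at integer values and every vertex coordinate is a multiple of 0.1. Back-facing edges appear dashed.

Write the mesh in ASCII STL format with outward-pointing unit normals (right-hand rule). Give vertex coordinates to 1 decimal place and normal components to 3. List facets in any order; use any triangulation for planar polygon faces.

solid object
 facet normal 0.489 -0.359 0.795
  outer loop
   vertex 3.1 1.4 1.7
   vertex 3.4 5.8 3.5
   vertex 0.3 2.9 4.1
  endloop
 endfacet
 facet normal -0.681 -0.600 -0.419
  outer loop
   vertex 1.3 4.0 0.9
   vertex 3.1 1.4 1.7
   vertex 0.3 2.9 4.1
  endloop
 endfacet
 facet normal -0.398 -0.510 -0.763
  outer loop
   vertex 1.3 4.0 0.9
   vertex 2.9 3.5 0.4
   vertex 3.1 1.4 1.7
  endloop
 endfacet
 facet normal 0.994 -0.090 0.054
  outer loop
   vertex 3.4 4.9 2.0
   vertex 3.4 5.8 3.5
   vertex 3.1 1.4 1.7
  endloop
 endfacet
 facet normal 0.967 -0.062 -0.248
  outer loop
   vertex 3.4 4.9 2.0
   vertex 3.1 1.4 1.7
   vertex 2.9 3.5 0.4
  endloop
 endfacet
 facet normal -0.130 0.461 -0.878
  outer loop
   vertex 2.5 5.1 1.3
   vertex 2.9 3.5 0.4
   vertex 1.3 4.0 0.9
  endloop
 endfacet
 facet normal 0.598 0.501 -0.625
  outer loop
   vertex 2.5 5.1 1.3
   vertex 3.4 4.9 2.0
   vertex 2.9 3.5 0.4
  endloop
 endfacet
 facet normal 0.509 0.738 -0.443
  outer loop
   vertex 2.5 5.1 1.3
   vertex 3.4 5.8 3.5
   vertex 3.4 4.9 2.0
  endloop
 endfacet
 facet normal -0.678 0.734 0.044
  outer loop
   vertex 2.5 5.1 1.3
   vertex 0.3 2.9 4.1
   vertex 3.4 5.8 3.5
  endloop
 endfacet
 facet normal -0.682 0.730 0.038
  outer loop
   vertex 2.5 5.1 1.3
   vertex 1.3 4.0 0.9
   vertex 0.3 2.9 4.1
  endloop
 endfacet
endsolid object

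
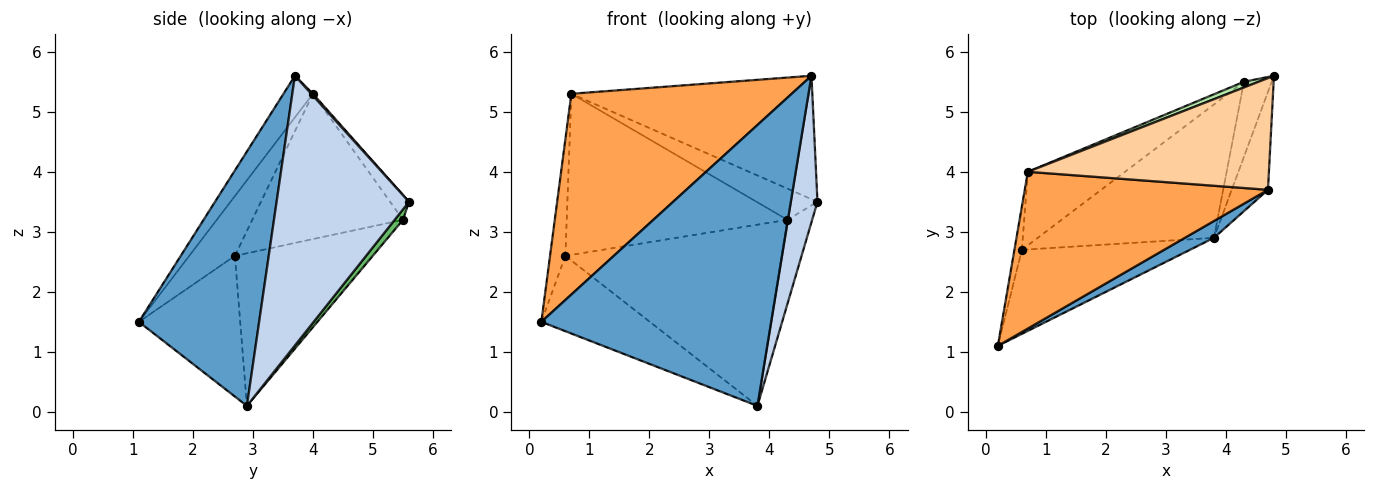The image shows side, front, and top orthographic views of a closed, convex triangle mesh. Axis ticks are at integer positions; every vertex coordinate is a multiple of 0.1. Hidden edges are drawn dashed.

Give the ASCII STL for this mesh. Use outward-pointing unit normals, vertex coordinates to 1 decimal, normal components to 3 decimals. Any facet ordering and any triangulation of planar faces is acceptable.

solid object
 facet normal 0.463 -0.885 0.053
  outer loop
   vertex 3.8 2.9 0.1
   vertex 4.7 3.7 5.6
   vertex 0.2 1.1 1.5
  endloop
 endfacet
 facet normal 0.972 -0.196 -0.131
  outer loop
   vertex 3.8 2.9 0.1
   vertex 4.8 5.6 3.5
   vertex 4.7 3.7 5.6
  endloop
 endfacet
 facet normal -0.105 -0.784 0.612
  outer loop
   vertex 0.7 4.0 5.3
   vertex 0.2 1.1 1.5
   vertex 4.7 3.7 5.6
  endloop
 endfacet
 facet normal 0.005 0.741 0.671
  outer loop
   vertex 0.7 4.0 5.3
   vertex 4.7 3.7 5.6
   vertex 4.8 5.6 3.5
  endloop
 endfacet
 facet normal 0.243 0.724 -0.646
  outer loop
   vertex 4.3 5.5 3.2
   vertex 4.8 5.6 3.5
   vertex 3.8 2.9 0.1
  endloop
 endfacet
 facet normal -0.292 0.941 0.172
  outer loop
   vertex 4.3 5.5 3.2
   vertex 0.7 4.0 5.3
   vertex 4.8 5.6 3.5
  endloop
 endfacet
 facet normal -0.941 0.316 -0.117
  outer loop
   vertex 0.6 2.7 2.6
   vertex 0.2 1.1 1.5
   vertex 0.7 4.0 5.3
  endloop
 endfacet
 facet normal -0.528 0.773 -0.353
  outer loop
   vertex 0.6 2.7 2.6
   vertex 0.7 4.0 5.3
   vertex 4.3 5.5 3.2
  endloop
 endfacet
 facet normal -0.529 0.567 -0.632
  outer loop
   vertex 0.6 2.7 2.6
   vertex 3.8 2.9 0.1
   vertex 0.2 1.1 1.5
  endloop
 endfacet
 facet normal -0.457 0.717 -0.527
  outer loop
   vertex 0.6 2.7 2.6
   vertex 4.3 5.5 3.2
   vertex 3.8 2.9 0.1
  endloop
 endfacet
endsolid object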